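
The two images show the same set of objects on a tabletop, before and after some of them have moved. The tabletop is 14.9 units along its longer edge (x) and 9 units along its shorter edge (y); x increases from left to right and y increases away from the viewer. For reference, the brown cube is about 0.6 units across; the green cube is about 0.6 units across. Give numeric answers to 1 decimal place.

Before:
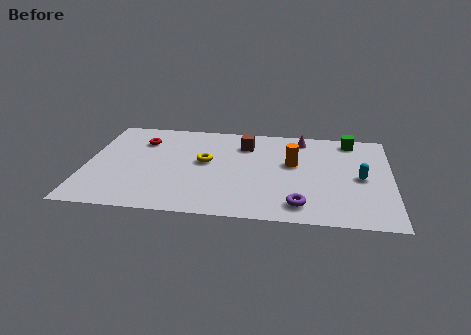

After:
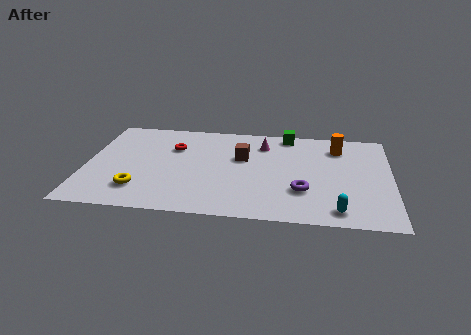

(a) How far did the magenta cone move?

2.1

The magenta cone moved from about (10.5, 7.8) to (8.6, 7.0), a distance of √(1.9² + 0.8²) ≈ 2.1.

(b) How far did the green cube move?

3.1

The green cube moved from about (12.9, 7.9) to (9.8, 8.1), a distance of √(3.1² + 0.2²) ≈ 3.1.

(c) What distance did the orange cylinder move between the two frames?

2.8

The orange cylinder was near (10.1, 5.3) before and (12.3, 7.1) after, so it travelled √(2.2² + 1.8²) ≈ 2.8 units.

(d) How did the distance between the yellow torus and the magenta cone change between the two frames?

+2.2

The distance was about 5.5 in the first image and 7.7 in the second, so they moved 2.2 units further apart.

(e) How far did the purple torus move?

1.3

From (10.5, 1.5) to (10.6, 2.8), the purple torus covered √(0.1² + 1.3²) ≈ 1.3 units.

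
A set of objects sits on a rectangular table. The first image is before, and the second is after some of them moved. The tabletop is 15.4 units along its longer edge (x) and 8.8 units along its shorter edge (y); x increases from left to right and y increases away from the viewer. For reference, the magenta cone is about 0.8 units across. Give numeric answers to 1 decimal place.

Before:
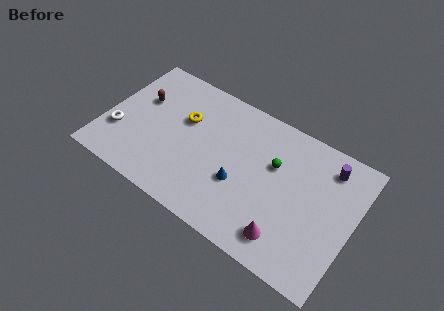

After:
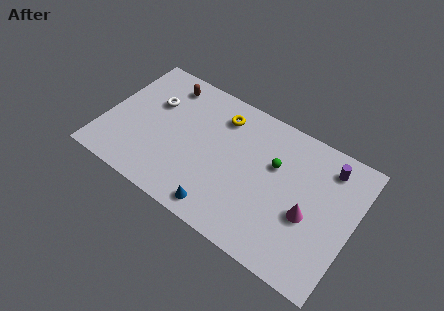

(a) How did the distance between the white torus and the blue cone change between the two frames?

-0.7

Before: roughly 7.6 units apart; after: 6.9. That's 0.7 units closer together.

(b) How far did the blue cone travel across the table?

2.3

The blue cone was near (8.6, 3.3) before and (7.8, 1.1) after, so it travelled √(0.8² + 2.2²) ≈ 2.3 units.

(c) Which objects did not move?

the purple cylinder and the green sphere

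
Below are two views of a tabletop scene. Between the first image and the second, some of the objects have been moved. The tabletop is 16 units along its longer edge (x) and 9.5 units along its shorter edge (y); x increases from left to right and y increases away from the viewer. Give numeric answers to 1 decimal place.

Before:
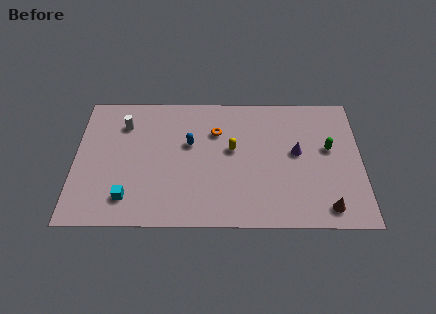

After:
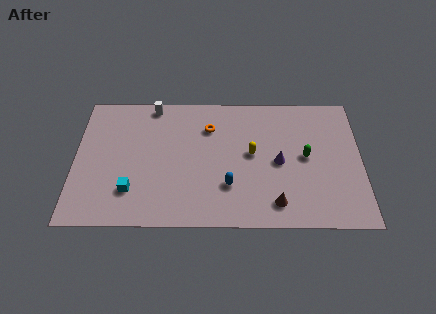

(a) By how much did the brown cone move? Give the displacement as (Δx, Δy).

(-2.8, 0.3)

The brown cone started near (14.0, 1.3) and ended near (11.2, 1.6).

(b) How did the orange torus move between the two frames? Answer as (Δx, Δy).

(-0.4, 0.3)

From the two frames, the orange torus sits at roughly (7.9, 6.7) before and (7.5, 7.0) after.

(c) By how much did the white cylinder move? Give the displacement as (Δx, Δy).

(1.6, 1.4)

From the two frames, the white cylinder sits at roughly (2.7, 7.2) before and (4.3, 8.6) after.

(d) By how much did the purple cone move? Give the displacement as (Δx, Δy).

(-1.0, -0.7)

The purple cone started near (12.4, 5.2) and ended near (11.4, 4.5).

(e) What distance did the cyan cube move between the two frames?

0.5

The cyan cube was near (3.0, 1.9) before and (3.2, 2.4) after, so it travelled √(0.2² + 0.5²) ≈ 0.5 units.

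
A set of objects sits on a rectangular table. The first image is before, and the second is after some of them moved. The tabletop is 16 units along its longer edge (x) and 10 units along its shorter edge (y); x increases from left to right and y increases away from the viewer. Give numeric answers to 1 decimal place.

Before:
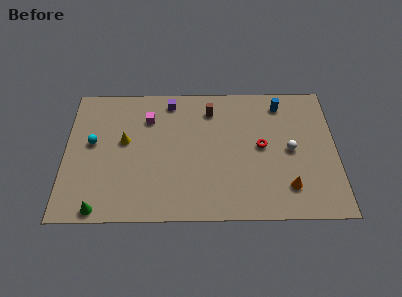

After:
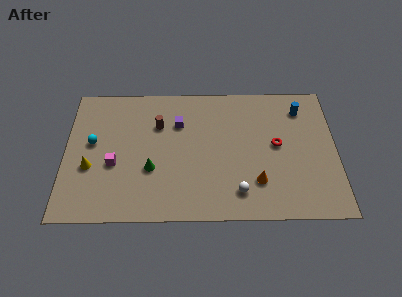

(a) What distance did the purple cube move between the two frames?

1.8

From (6.2, 8.7) to (6.7, 7.0), the purple cube covered √(0.5² + 1.7²) ≈ 1.8 units.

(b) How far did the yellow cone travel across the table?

2.8

The yellow cone moved from about (3.5, 5.7) to (1.5, 3.8), a distance of √(2.0² + 1.9²) ≈ 2.8.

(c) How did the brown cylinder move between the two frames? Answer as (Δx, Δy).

(-3.1, -1.1)

The brown cylinder started near (8.6, 8.0) and ended near (5.5, 6.9).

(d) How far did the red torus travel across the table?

0.9

From (11.6, 5.2) to (12.5, 5.3), the red torus covered √(0.9² + 0.1²) ≈ 0.9 units.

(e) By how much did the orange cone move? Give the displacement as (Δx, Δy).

(-1.8, 0.4)

The orange cone was at about (13.1, 2.2) and moved to about (11.3, 2.6).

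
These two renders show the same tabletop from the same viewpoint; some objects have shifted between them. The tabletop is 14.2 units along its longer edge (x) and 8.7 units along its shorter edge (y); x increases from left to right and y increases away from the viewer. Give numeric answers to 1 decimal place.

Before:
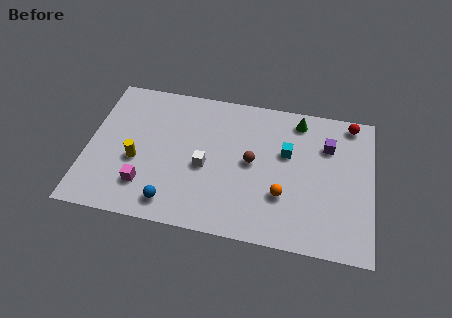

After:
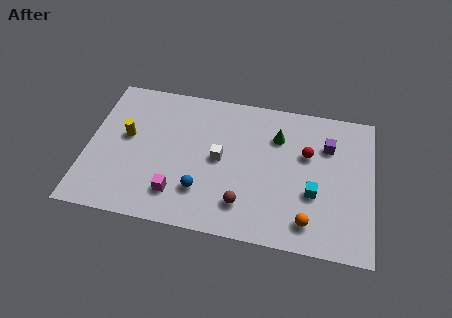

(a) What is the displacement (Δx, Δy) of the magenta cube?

(1.6, -0.2)

The magenta cube started near (3.0, 2.1) and ended near (4.6, 1.9).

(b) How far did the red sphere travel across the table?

3.1

The red sphere moved from about (13.0, 7.8) to (10.9, 5.5), a distance of √(2.1² + 2.3²) ≈ 3.1.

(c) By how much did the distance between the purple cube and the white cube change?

-0.9

The distance was about 6.5 in the first image and 5.6 in the second, so they moved 0.9 units closer together.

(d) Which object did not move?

the purple cube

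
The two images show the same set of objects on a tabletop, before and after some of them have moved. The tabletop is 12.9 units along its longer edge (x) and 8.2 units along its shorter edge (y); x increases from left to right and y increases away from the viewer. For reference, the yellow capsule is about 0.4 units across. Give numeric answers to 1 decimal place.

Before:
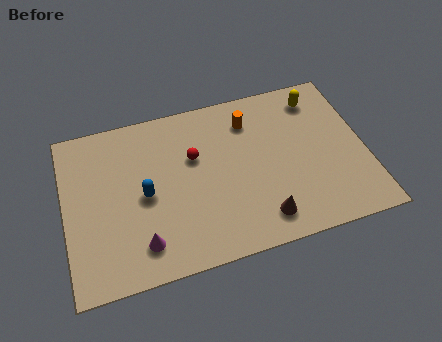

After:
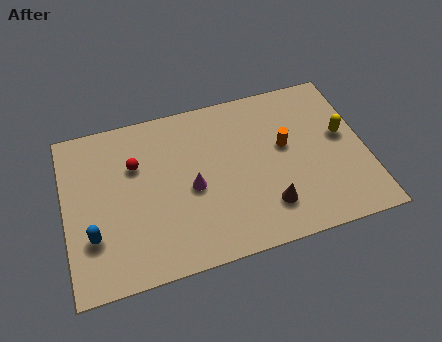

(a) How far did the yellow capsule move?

2.4

The yellow capsule moved from about (11.1, 6.8) to (12.0, 4.6), a distance of √(0.9² + 2.2²) ≈ 2.4.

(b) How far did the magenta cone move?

3.1

From (3.1, 1.6) to (5.4, 3.7), the magenta cone covered √(2.3² + 2.1²) ≈ 3.1 units.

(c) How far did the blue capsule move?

2.7

From (3.4, 3.9) to (1.1, 2.5), the blue capsule covered √(2.3² + 1.4²) ≈ 2.7 units.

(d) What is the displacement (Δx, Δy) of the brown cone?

(0.3, 0.5)

From the two frames, the brown cone sits at roughly (8.2, 1.4) before and (8.5, 1.9) after.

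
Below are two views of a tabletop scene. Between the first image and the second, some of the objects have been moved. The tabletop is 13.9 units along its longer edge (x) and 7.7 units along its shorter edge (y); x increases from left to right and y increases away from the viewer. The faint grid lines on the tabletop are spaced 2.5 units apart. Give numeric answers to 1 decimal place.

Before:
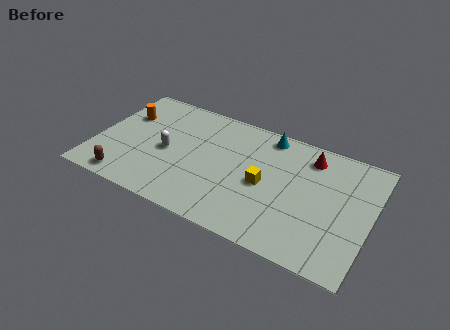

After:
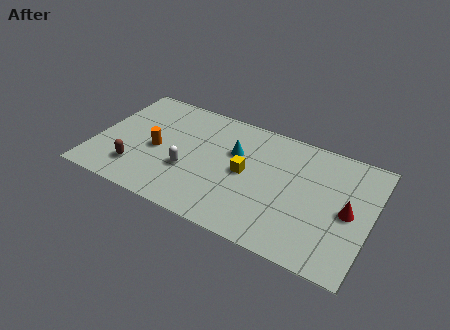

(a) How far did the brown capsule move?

1.0

The brown capsule moved from about (1.9, 0.9) to (2.3, 1.8), a distance of √(0.4² + 0.9²) ≈ 1.0.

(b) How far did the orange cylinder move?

2.5

The orange cylinder moved from about (1.2, 5.2) to (3.1, 3.5), a distance of √(1.9² + 1.7²) ≈ 2.5.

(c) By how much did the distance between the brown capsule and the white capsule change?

-0.5

Before: roughly 3.2 units apart; after: 2.7. That's 0.5 units closer together.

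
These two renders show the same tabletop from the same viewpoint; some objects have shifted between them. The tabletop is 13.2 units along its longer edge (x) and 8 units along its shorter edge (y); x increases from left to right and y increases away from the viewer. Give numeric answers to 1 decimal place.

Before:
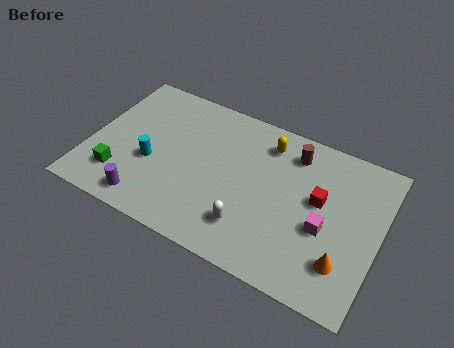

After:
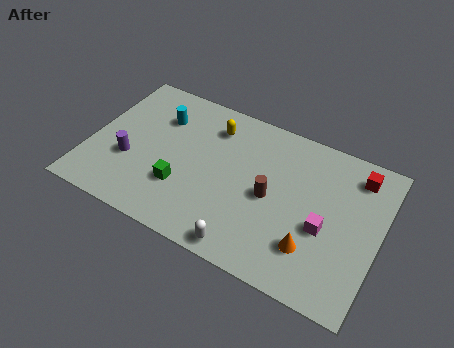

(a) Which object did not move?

the magenta cube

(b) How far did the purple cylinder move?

2.1

The purple cylinder moved from about (3.0, 1.1) to (1.9, 2.9), a distance of √(1.1² + 1.8²) ≈ 2.1.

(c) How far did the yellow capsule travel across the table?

2.5

The yellow capsule was near (7.8, 6.5) before and (5.3, 6.3) after, so it travelled √(2.5² + 0.2²) ≈ 2.5 units.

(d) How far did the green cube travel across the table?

2.9

The green cube moved from about (1.6, 1.9) to (4.4, 2.5), a distance of √(2.8² + 0.6²) ≈ 2.9.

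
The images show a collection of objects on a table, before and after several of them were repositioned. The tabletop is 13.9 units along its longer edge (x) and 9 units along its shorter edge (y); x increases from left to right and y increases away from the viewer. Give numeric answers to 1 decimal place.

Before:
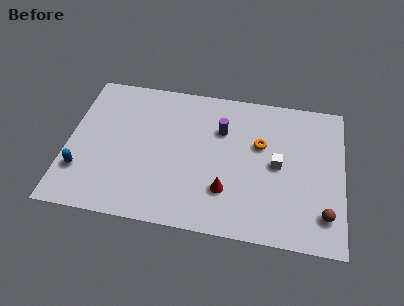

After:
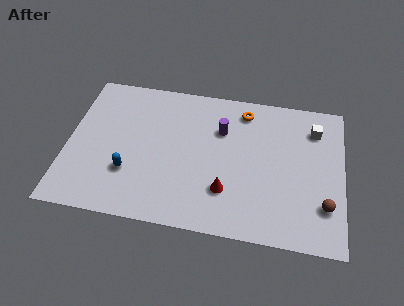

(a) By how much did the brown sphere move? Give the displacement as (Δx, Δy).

(0.0, 0.5)

The brown sphere was at about (13.0, 1.9) and moved to about (13.0, 2.4).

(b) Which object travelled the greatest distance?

the white cube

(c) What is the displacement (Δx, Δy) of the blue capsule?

(2.4, 0.3)

The blue capsule was at about (0.8, 2.5) and moved to about (3.2, 2.8).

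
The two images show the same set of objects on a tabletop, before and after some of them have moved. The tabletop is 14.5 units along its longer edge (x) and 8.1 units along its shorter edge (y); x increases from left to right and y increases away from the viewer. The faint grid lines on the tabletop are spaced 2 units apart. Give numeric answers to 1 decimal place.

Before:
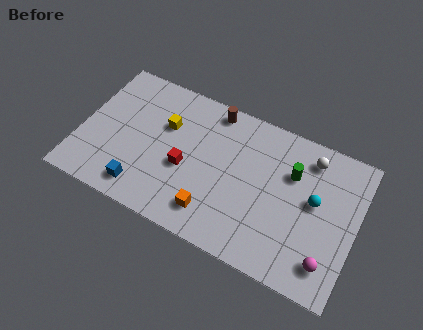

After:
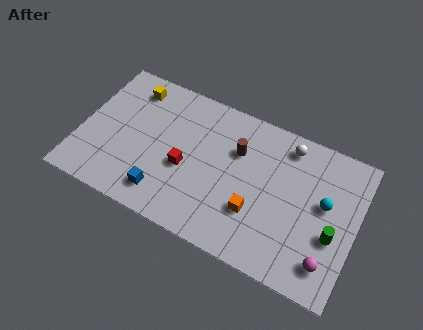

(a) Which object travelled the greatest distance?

the green cylinder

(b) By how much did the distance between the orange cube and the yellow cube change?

+3.4

They were about 4.8 units apart before and 8.2 after — 3.4 units further apart.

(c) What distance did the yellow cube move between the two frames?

2.4

The yellow cube was near (4.3, 5.3) before and (2.3, 6.7) after, so it travelled √(2.0² + 1.4²) ≈ 2.4 units.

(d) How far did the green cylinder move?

3.4

The green cylinder moved from about (11.0, 5.5) to (13.4, 3.1), a distance of √(2.4² + 2.4²) ≈ 3.4.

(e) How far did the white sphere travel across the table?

1.2

The white sphere was near (11.8, 6.7) before and (10.6, 6.9) after, so it travelled √(1.2² + 0.2²) ≈ 1.2 units.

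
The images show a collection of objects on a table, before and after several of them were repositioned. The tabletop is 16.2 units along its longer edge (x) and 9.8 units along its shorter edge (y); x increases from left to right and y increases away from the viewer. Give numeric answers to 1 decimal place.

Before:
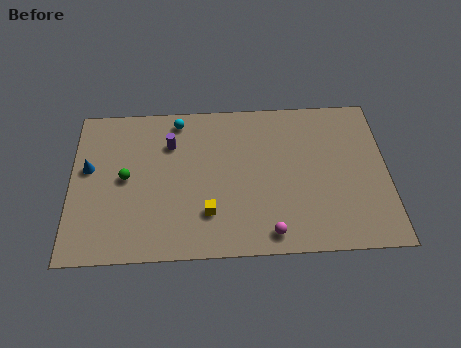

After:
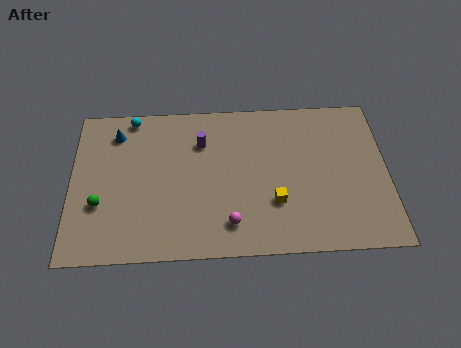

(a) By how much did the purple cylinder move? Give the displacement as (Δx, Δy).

(1.6, 0.0)

The purple cylinder was at about (5.1, 7.1) and moved to about (6.7, 7.1).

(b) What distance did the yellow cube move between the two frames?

3.4

The yellow cube moved from about (7.0, 2.6) to (10.4, 3.1), a distance of √(3.4² + 0.5²) ≈ 3.4.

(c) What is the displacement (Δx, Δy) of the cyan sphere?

(-2.4, 0.3)

The cyan sphere started near (5.5, 8.6) and ended near (3.1, 8.9).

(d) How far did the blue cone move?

2.6

The blue cone moved from about (0.9, 5.7) to (2.3, 7.9), a distance of √(1.4² + 2.2²) ≈ 2.6.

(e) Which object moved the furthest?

the yellow cube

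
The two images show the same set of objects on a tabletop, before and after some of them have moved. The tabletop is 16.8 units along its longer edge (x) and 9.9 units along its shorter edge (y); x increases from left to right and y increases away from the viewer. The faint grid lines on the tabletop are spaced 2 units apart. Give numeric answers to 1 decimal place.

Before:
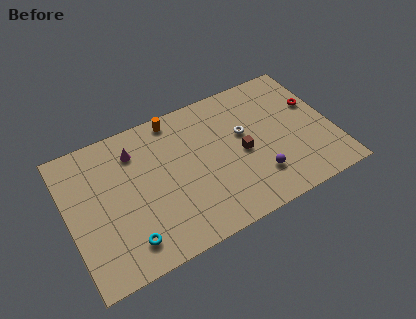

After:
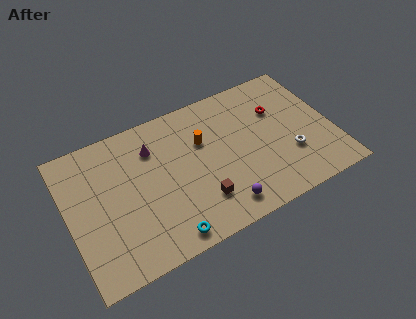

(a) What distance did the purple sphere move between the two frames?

2.7

The purple sphere was near (11.7, 2.5) before and (9.2, 1.5) after, so it travelled √(2.5² + 1.0²) ≈ 2.7 units.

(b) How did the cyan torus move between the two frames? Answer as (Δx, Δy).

(2.3, -0.7)

The cyan torus started near (3.3, 1.8) and ended near (5.6, 1.1).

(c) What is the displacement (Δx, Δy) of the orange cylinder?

(1.5, -2.4)

From the two frames, the orange cylinder sits at roughly (7.2, 8.9) before and (8.7, 6.5) after.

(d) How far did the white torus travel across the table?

3.7

The white torus moved from about (11.3, 5.9) to (13.9, 3.2), a distance of √(2.6² + 2.7²) ≈ 3.7.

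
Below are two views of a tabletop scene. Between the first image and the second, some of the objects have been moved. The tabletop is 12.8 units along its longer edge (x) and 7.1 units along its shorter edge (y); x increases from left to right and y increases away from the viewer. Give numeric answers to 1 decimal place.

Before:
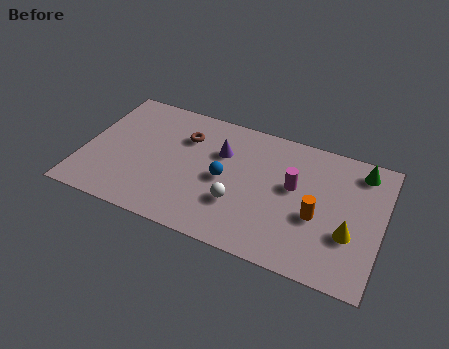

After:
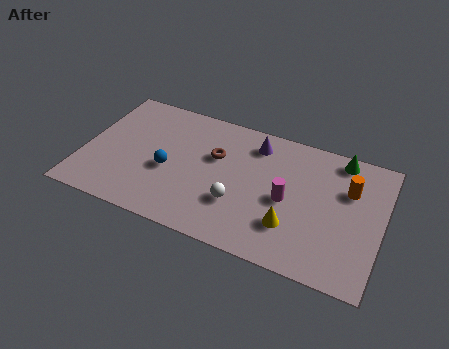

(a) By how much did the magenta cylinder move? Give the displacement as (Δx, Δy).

(-0.2, -0.8)

From the two frames, the magenta cylinder sits at roughly (9.0, 4.1) before and (8.8, 3.3) after.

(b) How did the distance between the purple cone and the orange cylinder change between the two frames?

-0.5

Before: roughly 4.7 units apart; after: 4.2. That's 0.5 units closer together.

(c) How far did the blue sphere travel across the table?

2.4

From (6.1, 3.4) to (3.7, 3.0), the blue sphere covered √(2.4² + 0.4²) ≈ 2.4 units.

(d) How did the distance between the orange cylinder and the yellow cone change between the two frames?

+2.1

They were about 1.5 units apart before and 3.6 after — 2.1 units further apart.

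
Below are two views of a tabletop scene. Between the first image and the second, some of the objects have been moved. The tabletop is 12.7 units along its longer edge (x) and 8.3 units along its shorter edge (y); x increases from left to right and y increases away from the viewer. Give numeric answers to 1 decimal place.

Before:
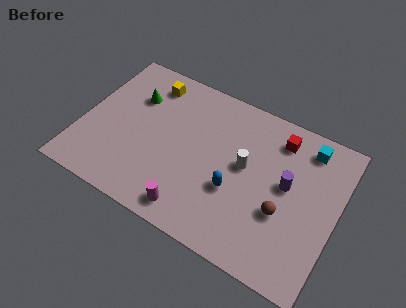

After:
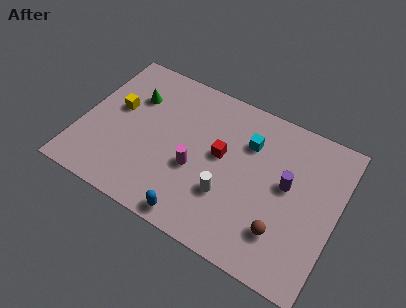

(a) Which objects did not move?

the green cone and the purple cylinder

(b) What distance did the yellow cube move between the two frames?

2.5

From (2.9, 6.9) to (1.6, 4.8), the yellow cube covered √(1.3² + 2.1²) ≈ 2.5 units.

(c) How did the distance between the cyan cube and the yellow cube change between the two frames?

-1.4

The distance was about 8.0 in the first image and 6.6 in the second, so they moved 1.4 units closer together.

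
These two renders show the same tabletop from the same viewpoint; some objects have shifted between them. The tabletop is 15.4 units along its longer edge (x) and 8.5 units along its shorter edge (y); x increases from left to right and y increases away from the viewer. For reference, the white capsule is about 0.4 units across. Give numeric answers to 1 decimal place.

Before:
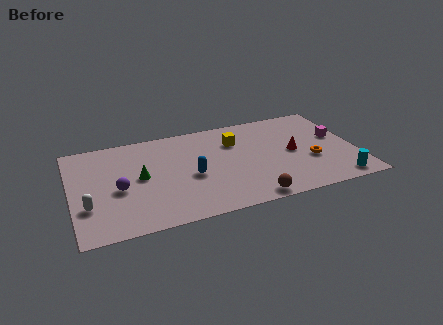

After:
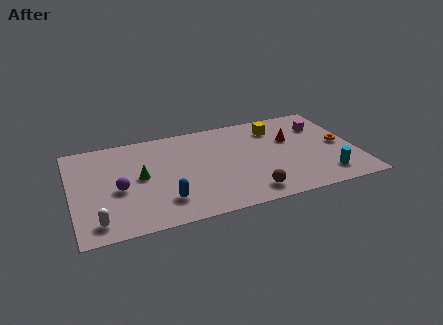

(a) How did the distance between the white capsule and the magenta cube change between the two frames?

-0.4

The distance was about 13.9 in the first image and 13.5 in the second, so they moved 0.4 units closer together.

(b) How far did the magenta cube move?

1.5

From (14.5, 4.9) to (13.8, 6.2), the magenta cube covered √(0.7² + 1.3²) ≈ 1.5 units.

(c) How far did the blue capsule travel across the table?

2.3

The blue capsule moved from about (6.4, 3.7) to (4.8, 2.0), a distance of √(1.6² + 1.7²) ≈ 2.3.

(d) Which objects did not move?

the purple sphere and the green cone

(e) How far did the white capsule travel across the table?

1.5

The white capsule moved from about (0.8, 2.7) to (1.2, 1.3), a distance of √(0.4² + 1.4²) ≈ 1.5.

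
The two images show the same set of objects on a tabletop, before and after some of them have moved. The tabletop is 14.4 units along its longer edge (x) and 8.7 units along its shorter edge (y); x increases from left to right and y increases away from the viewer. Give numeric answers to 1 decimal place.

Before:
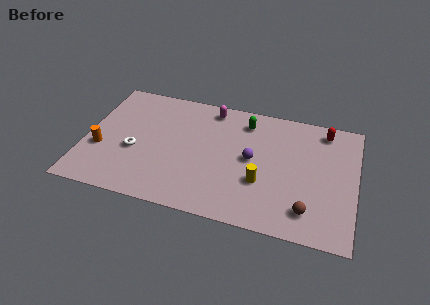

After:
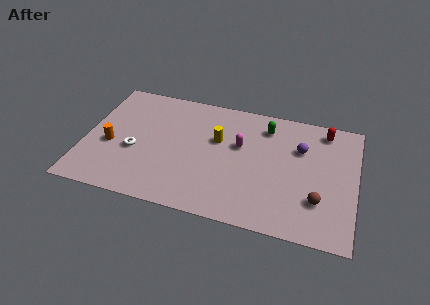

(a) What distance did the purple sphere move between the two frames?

2.9

The purple sphere was near (8.9, 4.5) before and (11.4, 5.9) after, so it travelled √(2.5² + 1.4²) ≈ 2.9 units.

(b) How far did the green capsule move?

1.1

The green capsule was near (8.4, 7.1) before and (9.5, 7.0) after, so it travelled √(1.1² + 0.1²) ≈ 1.1 units.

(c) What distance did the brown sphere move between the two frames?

0.9

The brown sphere was near (12.0, 1.7) before and (12.5, 2.5) after, so it travelled √(0.5² + 0.8²) ≈ 0.9 units.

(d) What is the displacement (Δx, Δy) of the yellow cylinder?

(-2.5, 2.4)

The yellow cylinder started near (9.5, 3.0) and ended near (7.0, 5.4).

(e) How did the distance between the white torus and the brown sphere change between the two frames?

+0.4

They were about 9.5 units apart before and 9.9 after — 0.4 units further apart.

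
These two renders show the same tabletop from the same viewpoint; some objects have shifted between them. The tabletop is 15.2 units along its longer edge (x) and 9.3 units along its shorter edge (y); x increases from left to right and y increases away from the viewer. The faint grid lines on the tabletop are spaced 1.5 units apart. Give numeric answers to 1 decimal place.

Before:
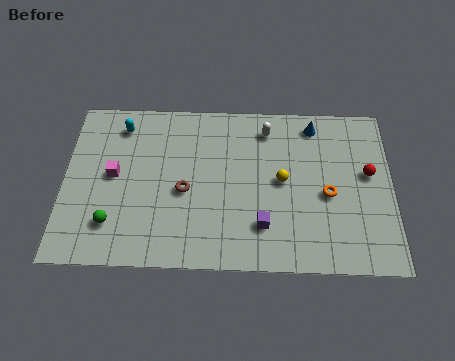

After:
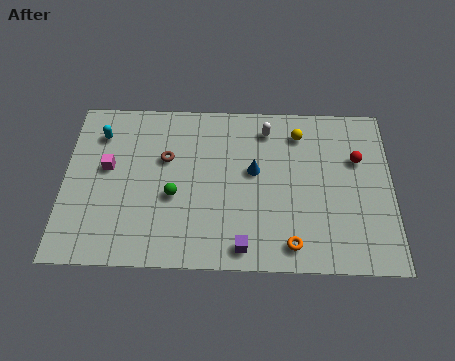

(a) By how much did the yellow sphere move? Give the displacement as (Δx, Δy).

(0.8, 2.7)

The yellow sphere was at about (10.1, 4.8) and moved to about (10.9, 7.5).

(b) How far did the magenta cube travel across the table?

0.5

From (2.3, 4.9) to (2.0, 5.3), the magenta cube covered √(0.3² + 0.4²) ≈ 0.5 units.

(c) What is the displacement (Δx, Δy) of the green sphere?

(2.8, 1.6)

From the two frames, the green sphere sits at roughly (2.3, 2.2) before and (5.1, 3.8) after.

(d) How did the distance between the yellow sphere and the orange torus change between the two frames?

+4.0

They were about 2.2 units apart before and 6.2 after — 4.0 units further apart.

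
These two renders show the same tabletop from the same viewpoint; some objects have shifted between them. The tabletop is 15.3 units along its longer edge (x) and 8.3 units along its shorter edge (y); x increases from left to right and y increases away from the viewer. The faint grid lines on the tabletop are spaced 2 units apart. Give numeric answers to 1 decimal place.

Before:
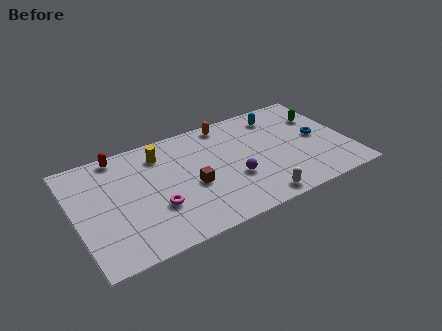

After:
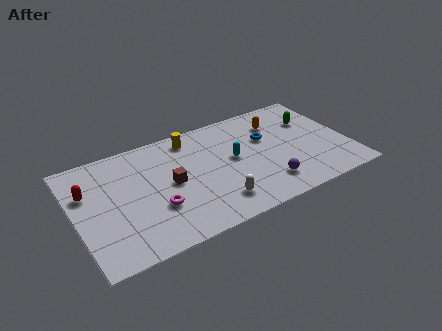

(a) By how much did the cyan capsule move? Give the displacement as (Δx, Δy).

(-2.9, -2.3)

The cyan capsule started near (11.8, 6.8) and ended near (8.9, 4.5).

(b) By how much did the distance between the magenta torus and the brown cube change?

-0.5

Before: roughly 2.2 units apart; after: 1.7. That's 0.5 units closer together.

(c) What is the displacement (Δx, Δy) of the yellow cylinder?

(1.8, 0.5)

The yellow cylinder was at about (5.0, 6.6) and moved to about (6.8, 7.1).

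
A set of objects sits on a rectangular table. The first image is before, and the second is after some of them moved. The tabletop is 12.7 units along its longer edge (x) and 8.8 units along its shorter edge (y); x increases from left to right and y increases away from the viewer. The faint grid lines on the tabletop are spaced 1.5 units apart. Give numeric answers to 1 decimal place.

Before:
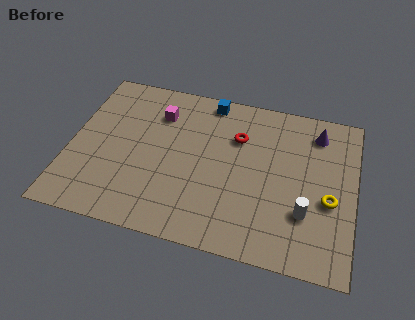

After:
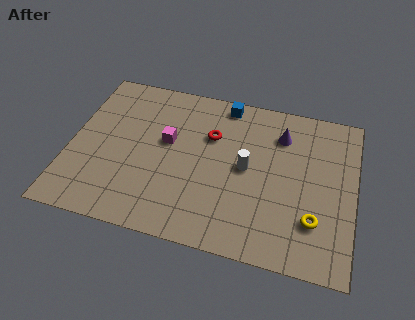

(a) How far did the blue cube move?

0.7

The blue cube moved from about (6.0, 7.9) to (6.7, 7.9), a distance of √(0.7² + 0.0²) ≈ 0.7.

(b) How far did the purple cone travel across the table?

1.7

From (10.9, 7.2) to (9.3, 6.7), the purple cone covered √(1.6² + 0.5²) ≈ 1.7 units.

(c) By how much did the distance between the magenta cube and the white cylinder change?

-4.2

The distance was about 7.8 in the first image and 3.6 in the second, so they moved 4.2 units closer together.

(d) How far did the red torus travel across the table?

1.2

The red torus moved from about (7.4, 6.1) to (6.2, 5.9), a distance of √(1.2² + 0.2²) ≈ 1.2.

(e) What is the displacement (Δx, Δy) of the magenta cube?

(0.5, -1.5)

From the two frames, the magenta cube sits at roughly (3.8, 6.6) before and (4.3, 5.1) after.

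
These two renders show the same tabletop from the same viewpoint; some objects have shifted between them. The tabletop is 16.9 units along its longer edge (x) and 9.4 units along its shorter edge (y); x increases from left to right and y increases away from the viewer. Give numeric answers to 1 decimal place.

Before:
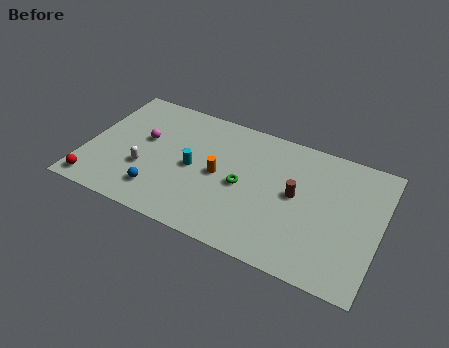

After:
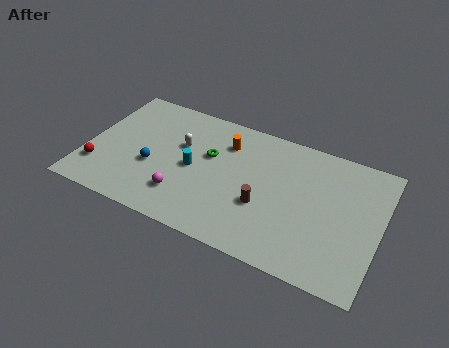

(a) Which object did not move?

the cyan cylinder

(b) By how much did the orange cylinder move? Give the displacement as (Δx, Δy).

(0.1, 2.5)

From the two frames, the orange cylinder sits at roughly (7.7, 4.6) before and (7.8, 7.1) after.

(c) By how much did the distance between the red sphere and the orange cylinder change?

+0.7

The distance was about 7.6 in the first image and 8.3 in the second, so they moved 0.7 units further apart.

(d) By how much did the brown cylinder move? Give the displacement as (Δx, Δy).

(-1.7, -1.5)

The brown cylinder started near (12.1, 5.0) and ended near (10.4, 3.5).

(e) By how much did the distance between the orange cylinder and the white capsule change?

-1.6

They were about 4.4 units apart before and 2.8 after — 1.6 units closer together.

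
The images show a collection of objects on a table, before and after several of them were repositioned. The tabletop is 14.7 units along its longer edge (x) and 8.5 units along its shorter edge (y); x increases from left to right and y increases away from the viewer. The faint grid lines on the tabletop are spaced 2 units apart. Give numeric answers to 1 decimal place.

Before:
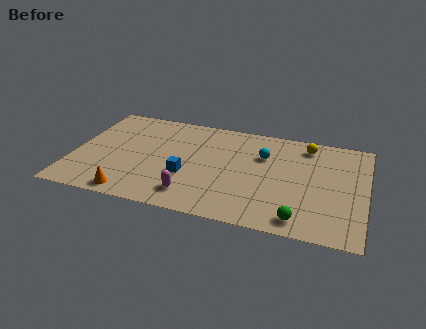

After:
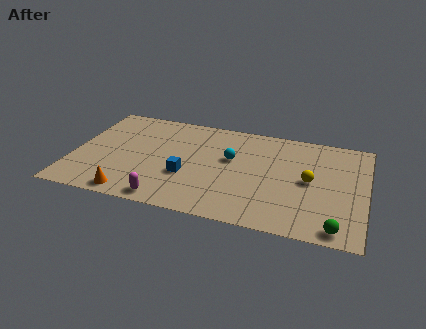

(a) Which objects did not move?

the blue cube and the orange cone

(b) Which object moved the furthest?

the yellow sphere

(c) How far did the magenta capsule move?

1.4

From (6.2, 1.6) to (5.0, 0.9), the magenta capsule covered √(1.2² + 0.7²) ≈ 1.4 units.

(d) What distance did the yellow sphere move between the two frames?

2.9

The yellow sphere moved from about (11.6, 7.2) to (11.9, 4.3), a distance of √(0.3² + 2.9²) ≈ 2.9.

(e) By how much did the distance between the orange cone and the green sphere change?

+1.8

They were about 8.4 units apart before and 10.2 after — 1.8 units further apart.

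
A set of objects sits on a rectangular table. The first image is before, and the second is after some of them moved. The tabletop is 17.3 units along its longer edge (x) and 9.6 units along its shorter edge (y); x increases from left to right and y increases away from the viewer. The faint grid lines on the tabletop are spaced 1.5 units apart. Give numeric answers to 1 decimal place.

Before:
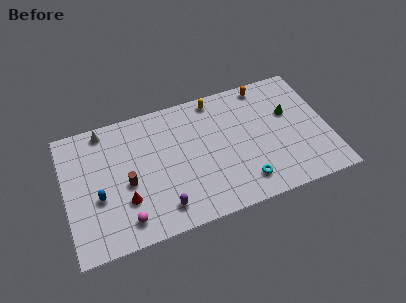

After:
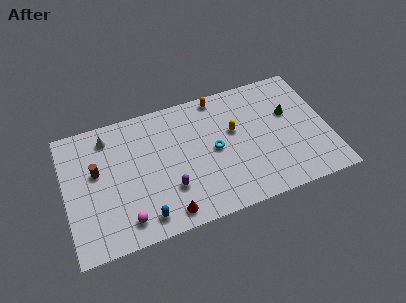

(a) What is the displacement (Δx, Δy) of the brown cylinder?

(-1.9, 1.5)

The brown cylinder started near (4.0, 4.2) and ended near (2.1, 5.7).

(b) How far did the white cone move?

0.6

The white cone moved from about (2.8, 8.6) to (3.0, 8.0), a distance of √(0.2² + 0.6²) ≈ 0.6.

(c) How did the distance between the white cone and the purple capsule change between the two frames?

-1.3

The distance was about 7.6 in the first image and 6.3 in the second, so they moved 1.3 units closer together.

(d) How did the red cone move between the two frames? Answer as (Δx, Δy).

(2.6, -1.8)

The red cone started near (3.8, 3.0) and ended near (6.4, 1.2).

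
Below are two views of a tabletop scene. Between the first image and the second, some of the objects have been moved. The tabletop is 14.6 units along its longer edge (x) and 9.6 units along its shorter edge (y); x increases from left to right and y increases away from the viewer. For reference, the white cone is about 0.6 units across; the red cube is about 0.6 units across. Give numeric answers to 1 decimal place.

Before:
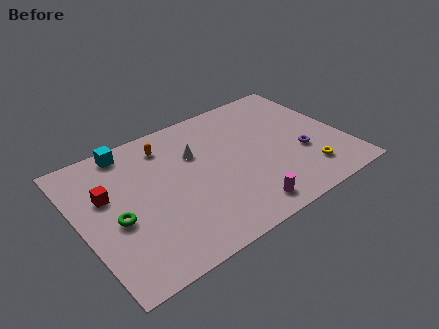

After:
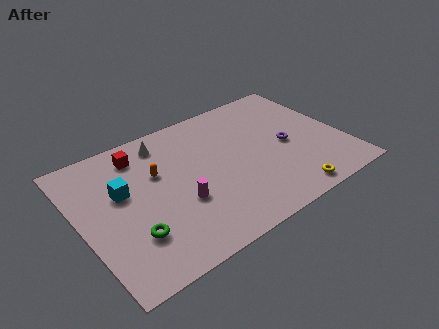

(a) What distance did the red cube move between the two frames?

2.8

From (1.6, 6.0) to (3.7, 7.9), the red cube covered √(2.1² + 1.9²) ≈ 2.8 units.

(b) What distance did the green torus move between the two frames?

1.5

From (1.8, 4.1) to (2.4, 2.7), the green torus covered √(0.6² + 1.4²) ≈ 1.5 units.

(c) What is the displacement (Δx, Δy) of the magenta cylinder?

(-3.1, 2.2)

The magenta cylinder started near (8.3, 1.3) and ended near (5.2, 3.5).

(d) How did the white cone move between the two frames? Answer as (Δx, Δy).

(-1.5, 1.7)

The white cone started near (6.6, 6.4) and ended near (5.1, 8.1).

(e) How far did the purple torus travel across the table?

1.2

From (12.1, 3.5) to (11.5, 4.5), the purple torus covered √(0.6² + 1.0²) ≈ 1.2 units.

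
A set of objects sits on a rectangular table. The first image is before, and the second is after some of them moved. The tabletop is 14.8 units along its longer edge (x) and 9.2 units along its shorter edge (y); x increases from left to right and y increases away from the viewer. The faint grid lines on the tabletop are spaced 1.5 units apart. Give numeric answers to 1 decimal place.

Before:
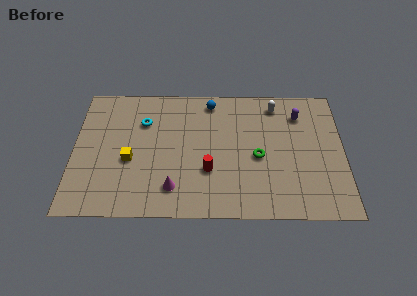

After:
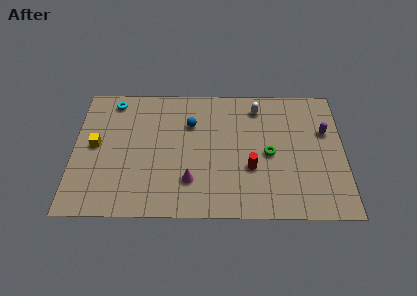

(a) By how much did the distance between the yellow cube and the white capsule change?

+0.4

The distance was about 8.9 in the first image and 9.3 in the second, so they moved 0.4 units further apart.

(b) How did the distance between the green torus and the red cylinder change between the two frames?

-1.5

The distance was about 2.9 in the first image and 1.4 in the second, so they moved 1.5 units closer together.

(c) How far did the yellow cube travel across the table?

2.1

The yellow cube was near (3.1, 3.8) before and (1.2, 4.8) after, so it travelled √(1.9² + 1.0²) ≈ 2.1 units.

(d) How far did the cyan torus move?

2.3

The cyan torus moved from about (3.8, 6.5) to (2.1, 8.0), a distance of √(1.7² + 1.5²) ≈ 2.3.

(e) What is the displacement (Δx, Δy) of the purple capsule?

(1.4, -1.2)

The purple capsule started near (12.4, 7.1) and ended near (13.8, 5.9).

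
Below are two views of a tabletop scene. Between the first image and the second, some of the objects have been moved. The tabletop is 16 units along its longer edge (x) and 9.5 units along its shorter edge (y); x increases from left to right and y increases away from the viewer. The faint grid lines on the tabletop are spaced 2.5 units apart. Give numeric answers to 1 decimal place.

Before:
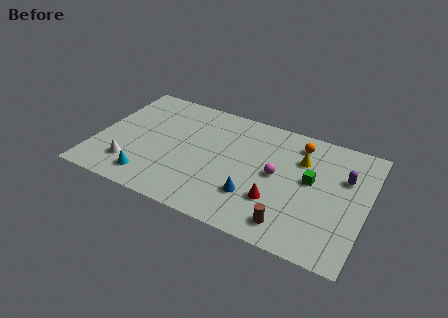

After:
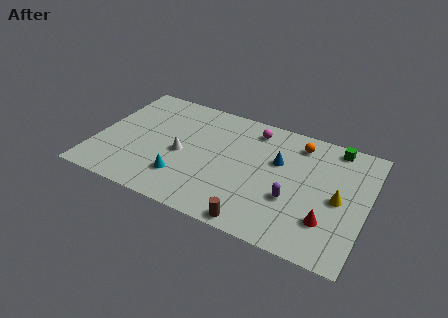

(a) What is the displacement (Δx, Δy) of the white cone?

(2.8, 2.1)

From the two frames, the white cone sits at roughly (2.3, 2.2) before and (5.1, 4.3) after.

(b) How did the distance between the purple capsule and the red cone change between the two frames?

-2.8

Before: roughly 5.0 units apart; after: 2.2. That's 2.8 units closer together.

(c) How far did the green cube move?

3.4

From (12.7, 5.3) to (13.8, 8.5), the green cube covered √(1.1² + 3.2²) ≈ 3.4 units.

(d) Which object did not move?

the orange sphere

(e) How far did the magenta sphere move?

3.5

The magenta sphere moved from about (10.7, 4.9) to (9.0, 8.0), a distance of √(1.7² + 3.1²) ≈ 3.5.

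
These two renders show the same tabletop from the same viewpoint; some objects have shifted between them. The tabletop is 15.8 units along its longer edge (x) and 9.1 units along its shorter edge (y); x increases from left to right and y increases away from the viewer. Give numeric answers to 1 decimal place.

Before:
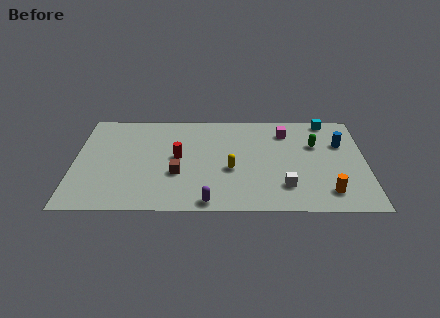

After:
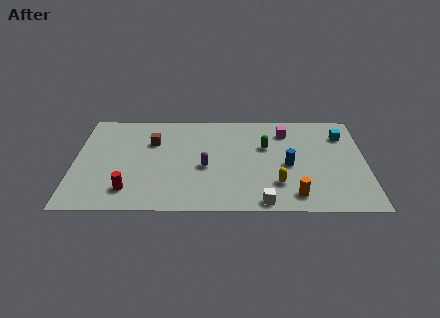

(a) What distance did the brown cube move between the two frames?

3.2

From (5.6, 3.3) to (4.2, 6.2), the brown cube covered √(1.4² + 2.9²) ≈ 3.2 units.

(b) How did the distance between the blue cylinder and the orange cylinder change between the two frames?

-1.8

They were about 4.5 units apart before and 2.7 after — 1.8 units closer together.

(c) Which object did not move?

the magenta cube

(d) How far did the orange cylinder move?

1.8

The orange cylinder was near (13.7, 1.7) before and (11.9, 1.4) after, so it travelled √(1.8² + 0.3²) ≈ 1.8 units.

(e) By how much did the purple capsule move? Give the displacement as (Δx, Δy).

(-0.2, 3.1)

From the two frames, the purple capsule sits at roughly (7.3, 0.8) before and (7.1, 3.9) after.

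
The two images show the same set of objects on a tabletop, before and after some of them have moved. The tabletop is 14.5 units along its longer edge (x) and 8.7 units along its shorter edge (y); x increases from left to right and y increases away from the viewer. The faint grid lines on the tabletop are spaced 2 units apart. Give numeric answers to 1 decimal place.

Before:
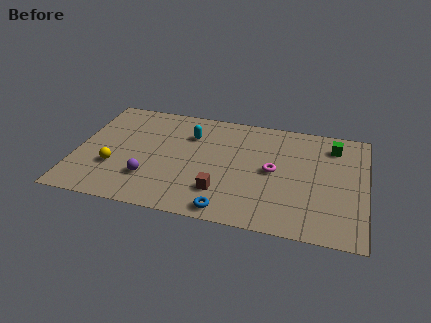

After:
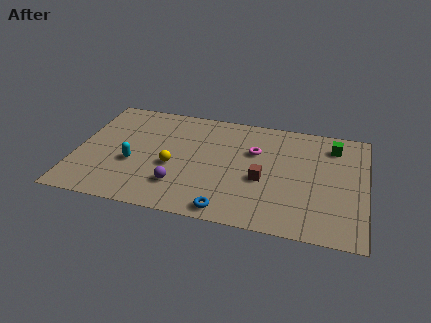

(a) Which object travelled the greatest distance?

the cyan capsule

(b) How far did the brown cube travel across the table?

2.4

The brown cube moved from about (7.4, 2.2) to (9.4, 3.6), a distance of √(2.0² + 1.4²) ≈ 2.4.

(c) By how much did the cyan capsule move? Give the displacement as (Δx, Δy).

(-2.7, -2.9)

The cyan capsule was at about (5.6, 6.3) and moved to about (2.9, 3.4).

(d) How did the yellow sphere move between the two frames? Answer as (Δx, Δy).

(2.9, 0.7)

From the two frames, the yellow sphere sits at roughly (2.0, 2.9) before and (4.9, 3.6) after.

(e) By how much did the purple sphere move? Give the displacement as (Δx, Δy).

(1.5, -0.2)

The purple sphere was at about (3.8, 2.4) and moved to about (5.3, 2.2).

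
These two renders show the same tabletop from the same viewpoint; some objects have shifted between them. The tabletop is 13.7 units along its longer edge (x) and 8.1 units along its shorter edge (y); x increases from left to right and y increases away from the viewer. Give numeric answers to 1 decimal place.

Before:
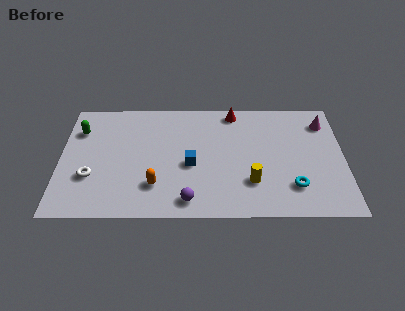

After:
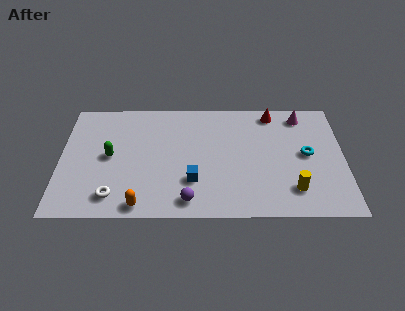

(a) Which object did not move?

the purple sphere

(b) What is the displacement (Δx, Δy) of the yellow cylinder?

(2.0, -0.5)

From the two frames, the yellow cylinder sits at roughly (9.2, 2.3) before and (11.2, 1.8) after.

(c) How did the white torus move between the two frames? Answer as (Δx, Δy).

(1.1, -1.3)

From the two frames, the white torus sits at roughly (1.5, 2.7) before and (2.6, 1.4) after.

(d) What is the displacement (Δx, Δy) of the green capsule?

(1.5, -1.8)

From the two frames, the green capsule sits at roughly (0.9, 5.9) before and (2.4, 4.1) after.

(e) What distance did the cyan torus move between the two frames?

2.3

From (11.2, 2.0) to (11.9, 4.2), the cyan torus covered √(0.7² + 2.2²) ≈ 2.3 units.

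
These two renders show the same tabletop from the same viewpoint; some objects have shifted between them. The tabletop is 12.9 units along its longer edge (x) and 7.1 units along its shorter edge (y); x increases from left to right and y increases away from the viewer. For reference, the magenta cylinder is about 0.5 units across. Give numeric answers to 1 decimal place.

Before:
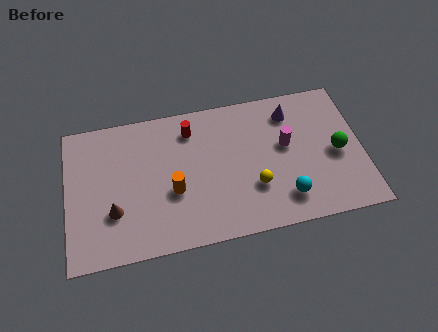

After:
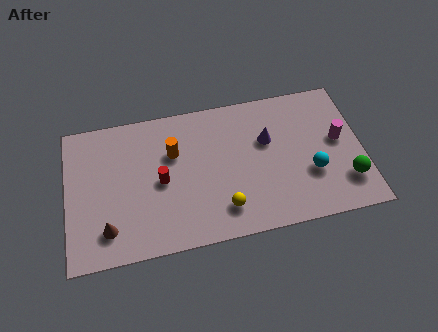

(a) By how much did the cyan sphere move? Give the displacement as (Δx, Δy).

(1.2, 1.0)

From the two frames, the cyan sphere sits at roughly (9.4, 1.5) before and (10.6, 2.5) after.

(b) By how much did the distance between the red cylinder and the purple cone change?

+0.4

The distance was about 4.4 in the first image and 4.8 in the second, so they moved 0.4 units further apart.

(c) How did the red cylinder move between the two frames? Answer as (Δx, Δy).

(-1.4, -2.3)

From the two frames, the red cylinder sits at roughly (5.5, 5.7) before and (4.1, 3.4) after.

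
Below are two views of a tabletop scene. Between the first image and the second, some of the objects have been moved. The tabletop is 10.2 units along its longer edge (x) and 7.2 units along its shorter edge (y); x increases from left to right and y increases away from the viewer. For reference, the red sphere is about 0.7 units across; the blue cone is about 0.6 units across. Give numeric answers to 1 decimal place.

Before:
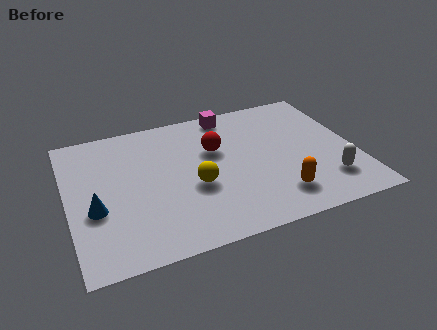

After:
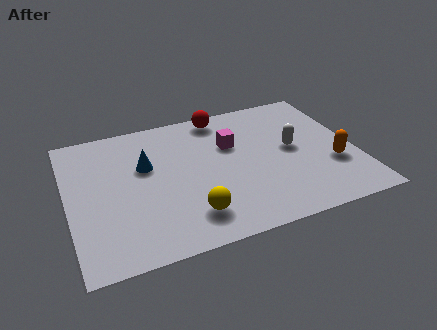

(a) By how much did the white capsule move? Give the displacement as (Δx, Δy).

(-1.0, 2.1)

The white capsule started near (9.0, 1.7) and ended near (8.0, 3.8).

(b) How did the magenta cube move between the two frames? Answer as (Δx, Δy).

(-0.1, -1.7)

The magenta cube was at about (6.0, 6.4) and moved to about (5.9, 4.7).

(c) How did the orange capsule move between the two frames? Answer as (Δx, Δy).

(2.1, 1.0)

The orange capsule started near (7.2, 1.5) and ended near (9.3, 2.5).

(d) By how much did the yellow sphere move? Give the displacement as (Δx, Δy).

(-0.3, -1.4)

The yellow sphere was at about (4.4, 2.9) and moved to about (4.1, 1.5).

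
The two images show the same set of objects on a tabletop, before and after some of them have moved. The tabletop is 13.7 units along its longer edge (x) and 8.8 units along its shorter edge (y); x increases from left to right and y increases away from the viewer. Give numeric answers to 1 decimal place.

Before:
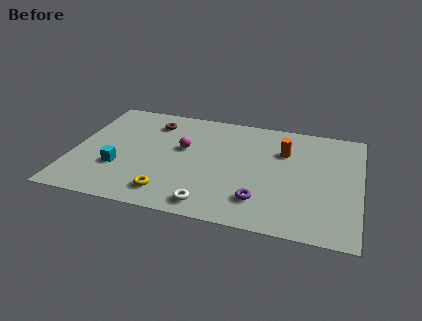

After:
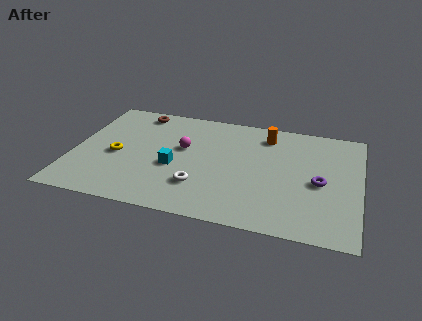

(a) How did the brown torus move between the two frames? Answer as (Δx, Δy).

(-0.8, 0.7)

The brown torus started near (3.6, 7.0) and ended near (2.8, 7.7).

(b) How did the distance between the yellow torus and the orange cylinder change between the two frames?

+0.8

They were about 6.9 units apart before and 7.7 after — 0.8 units further apart.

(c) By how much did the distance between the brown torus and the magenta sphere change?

+1.1

The distance was about 2.4 in the first image and 3.5 in the second, so they moved 1.1 units further apart.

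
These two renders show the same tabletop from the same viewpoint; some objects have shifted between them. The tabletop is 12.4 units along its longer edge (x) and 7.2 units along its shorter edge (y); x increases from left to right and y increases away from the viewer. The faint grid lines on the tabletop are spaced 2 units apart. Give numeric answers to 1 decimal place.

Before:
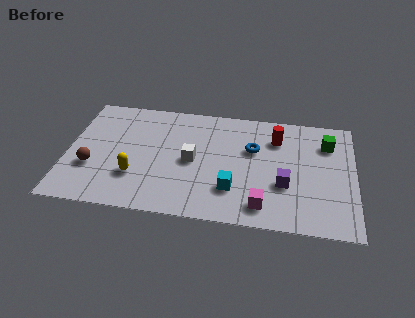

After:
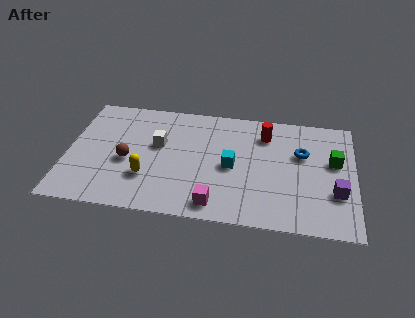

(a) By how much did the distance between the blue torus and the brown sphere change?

+0.4

They were about 7.2 units apart before and 7.6 after — 0.4 units further apart.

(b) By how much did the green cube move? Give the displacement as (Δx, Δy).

(0.3, -1.1)

The green cube was at about (11.2, 5.4) and moved to about (11.5, 4.3).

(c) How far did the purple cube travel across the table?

2.2

The purple cube was near (9.4, 2.6) before and (11.6, 2.4) after, so it travelled √(2.2² + 0.2²) ≈ 2.2 units.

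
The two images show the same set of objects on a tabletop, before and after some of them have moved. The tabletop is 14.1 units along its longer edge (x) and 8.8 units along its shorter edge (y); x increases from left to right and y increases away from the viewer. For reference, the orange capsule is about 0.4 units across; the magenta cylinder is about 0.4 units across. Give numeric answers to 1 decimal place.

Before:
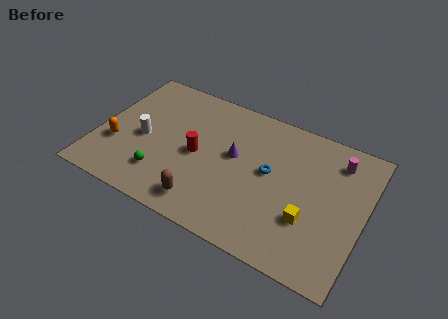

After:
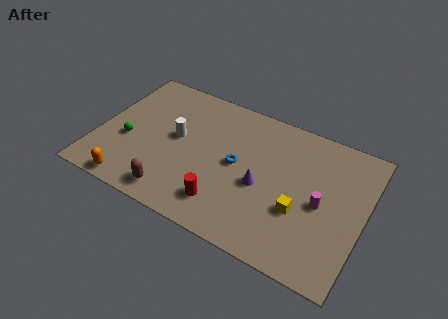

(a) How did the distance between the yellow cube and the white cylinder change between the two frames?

-2.1

They were about 9.1 units apart before and 7.0 after — 2.1 units closer together.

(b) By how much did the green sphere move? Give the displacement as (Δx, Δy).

(-2.1, 1.4)

The green sphere started near (3.7, 2.1) and ended near (1.6, 3.5).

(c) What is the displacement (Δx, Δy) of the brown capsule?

(-1.6, -0.2)

From the two frames, the brown capsule sits at roughly (6.1, 1.4) before and (4.5, 1.2) after.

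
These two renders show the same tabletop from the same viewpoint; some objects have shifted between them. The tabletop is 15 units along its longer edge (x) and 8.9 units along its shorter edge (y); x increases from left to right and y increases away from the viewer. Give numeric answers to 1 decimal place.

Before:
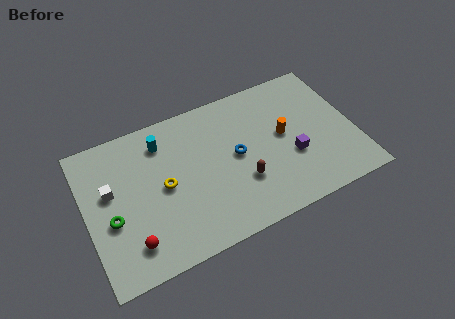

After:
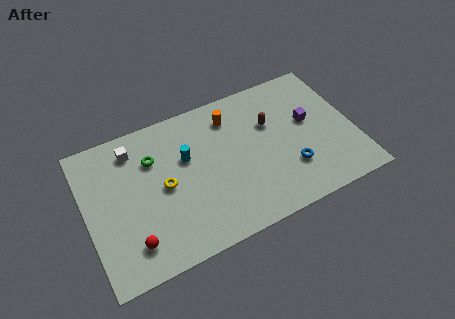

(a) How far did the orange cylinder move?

3.5

The orange cylinder was near (11.1, 4.8) before and (8.4, 7.1) after, so it travelled √(2.7² + 2.3²) ≈ 3.5 units.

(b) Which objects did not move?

the red sphere and the yellow torus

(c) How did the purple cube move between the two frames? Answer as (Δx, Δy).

(1.2, 1.8)

The purple cube started near (11.4, 3.3) and ended near (12.6, 5.1).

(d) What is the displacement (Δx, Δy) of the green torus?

(2.6, 2.7)

The green torus started near (1.3, 3.6) and ended near (3.9, 6.3).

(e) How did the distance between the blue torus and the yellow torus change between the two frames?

+3.0

The distance was about 4.1 in the first image and 7.1 in the second, so they moved 3.0 units further apart.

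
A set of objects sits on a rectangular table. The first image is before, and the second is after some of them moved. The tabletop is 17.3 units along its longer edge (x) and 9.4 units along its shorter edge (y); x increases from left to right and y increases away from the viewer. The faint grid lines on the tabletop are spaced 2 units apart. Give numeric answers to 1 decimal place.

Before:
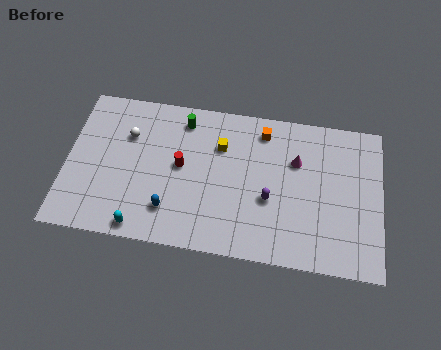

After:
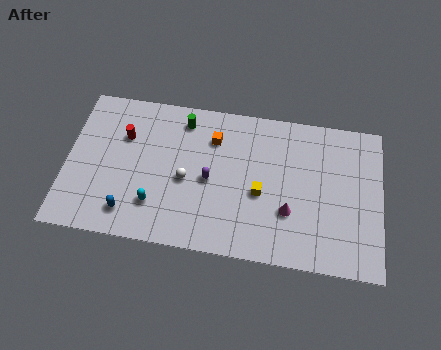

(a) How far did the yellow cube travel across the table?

3.5

The yellow cube moved from about (8.4, 6.6) to (10.7, 4.0), a distance of √(2.3² + 2.6²) ≈ 3.5.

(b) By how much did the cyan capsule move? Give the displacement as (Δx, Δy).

(0.7, 1.5)

The cyan capsule was at about (4.3, 0.9) and moved to about (5.0, 2.4).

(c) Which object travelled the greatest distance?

the white sphere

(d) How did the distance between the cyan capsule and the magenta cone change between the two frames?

-2.6

The distance was about 9.9 in the first image and 7.3 in the second, so they moved 2.6 units closer together.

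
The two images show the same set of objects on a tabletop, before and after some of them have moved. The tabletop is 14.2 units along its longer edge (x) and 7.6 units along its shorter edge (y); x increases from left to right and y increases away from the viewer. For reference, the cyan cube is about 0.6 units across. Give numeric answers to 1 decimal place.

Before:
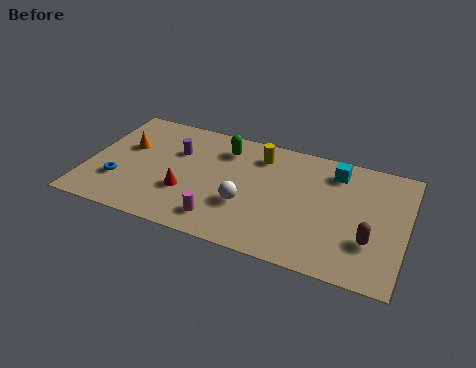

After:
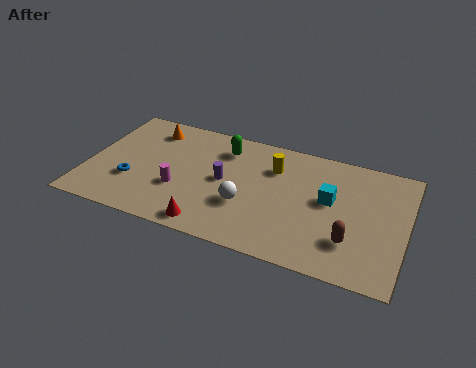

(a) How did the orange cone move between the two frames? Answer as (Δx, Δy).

(0.9, 1.5)

From the two frames, the orange cone sits at roughly (1.6, 4.7) before and (2.5, 6.2) after.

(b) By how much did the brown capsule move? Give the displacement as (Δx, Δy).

(-0.8, -0.3)

From the two frames, the brown capsule sits at roughly (12.7, 2.4) before and (11.9, 2.1) after.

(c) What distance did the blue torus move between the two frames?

0.6

From (1.5, 2.3) to (2.1, 2.5), the blue torus covered √(0.6² + 0.2²) ≈ 0.6 units.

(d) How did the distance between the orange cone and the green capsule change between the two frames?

-1.1

The distance was about 4.5 in the first image and 3.4 in the second, so they moved 1.1 units closer together.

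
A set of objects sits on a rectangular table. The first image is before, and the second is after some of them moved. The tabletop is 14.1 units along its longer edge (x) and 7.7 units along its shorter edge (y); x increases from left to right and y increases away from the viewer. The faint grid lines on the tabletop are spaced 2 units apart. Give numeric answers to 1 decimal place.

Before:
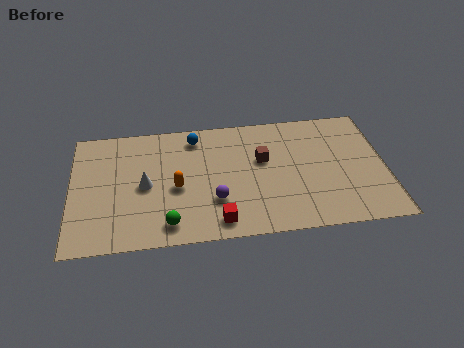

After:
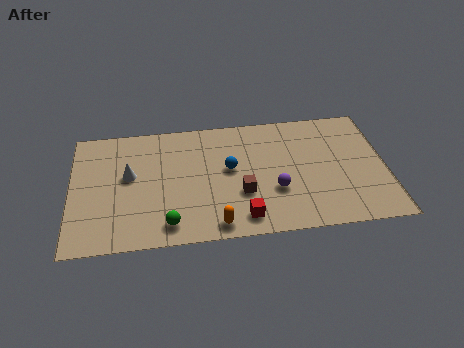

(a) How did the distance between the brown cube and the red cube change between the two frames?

-2.7

Before: roughly 4.2 units apart; after: 1.5. That's 2.7 units closer together.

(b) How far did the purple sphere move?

2.7

The purple sphere moved from about (6.4, 2.4) to (9.1, 2.7), a distance of √(2.7² + 0.3²) ≈ 2.7.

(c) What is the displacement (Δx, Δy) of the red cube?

(1.1, 0.1)

From the two frames, the red cube sits at roughly (6.5, 1.1) before and (7.6, 1.2) after.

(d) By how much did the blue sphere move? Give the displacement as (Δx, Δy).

(1.5, -2.2)

The blue sphere was at about (5.6, 6.5) and moved to about (7.1, 4.3).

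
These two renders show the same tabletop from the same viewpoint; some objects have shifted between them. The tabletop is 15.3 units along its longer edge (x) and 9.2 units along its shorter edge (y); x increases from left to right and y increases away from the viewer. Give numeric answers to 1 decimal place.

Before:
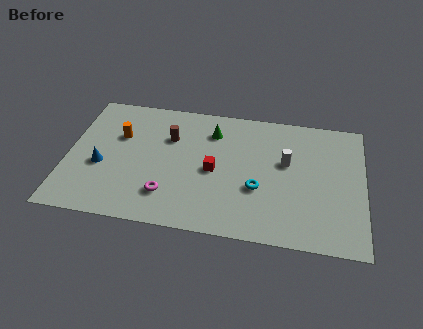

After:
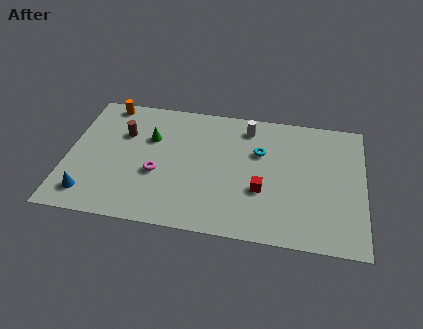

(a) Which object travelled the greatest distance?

the green cone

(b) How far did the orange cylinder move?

2.4

The orange cylinder moved from about (2.6, 6.0) to (1.8, 8.3), a distance of √(0.8² + 2.3²) ≈ 2.4.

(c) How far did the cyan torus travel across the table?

2.6

From (9.9, 3.4) to (9.9, 6.0), the cyan torus covered √(0.0² + 2.6²) ≈ 2.6 units.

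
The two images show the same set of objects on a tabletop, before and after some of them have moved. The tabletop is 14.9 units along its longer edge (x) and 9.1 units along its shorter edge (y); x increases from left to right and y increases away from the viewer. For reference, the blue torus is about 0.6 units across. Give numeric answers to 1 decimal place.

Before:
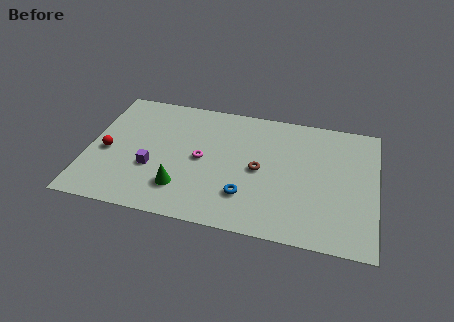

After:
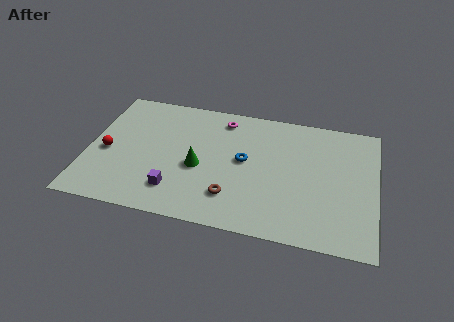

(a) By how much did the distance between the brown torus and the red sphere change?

-1.1

They were about 7.9 units apart before and 6.8 after — 1.1 units closer together.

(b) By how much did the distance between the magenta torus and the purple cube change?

+3.3

They were about 2.8 units apart before and 6.1 after — 3.3 units further apart.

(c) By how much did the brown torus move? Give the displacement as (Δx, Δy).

(-1.3, -2.2)

The brown torus started near (8.9, 4.4) and ended near (7.6, 2.2).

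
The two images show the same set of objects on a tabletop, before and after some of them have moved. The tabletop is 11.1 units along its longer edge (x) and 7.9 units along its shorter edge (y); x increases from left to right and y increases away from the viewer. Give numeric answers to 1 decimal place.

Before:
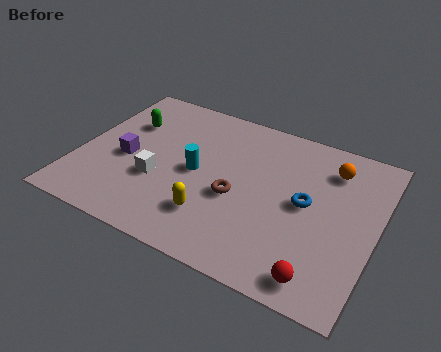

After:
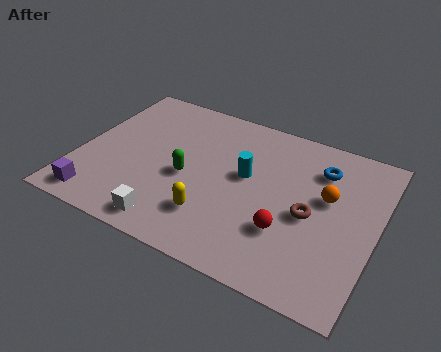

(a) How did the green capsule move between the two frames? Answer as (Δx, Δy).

(2.6, -1.9)

The green capsule was at about (1.5, 5.4) and moved to about (4.1, 3.5).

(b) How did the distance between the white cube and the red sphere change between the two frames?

-2.2

Before: roughly 6.6 units apart; after: 4.4. That's 2.2 units closer together.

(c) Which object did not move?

the yellow capsule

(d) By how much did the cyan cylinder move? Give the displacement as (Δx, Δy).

(1.8, 0.6)

The cyan cylinder was at about (4.4, 3.9) and moved to about (6.2, 4.5).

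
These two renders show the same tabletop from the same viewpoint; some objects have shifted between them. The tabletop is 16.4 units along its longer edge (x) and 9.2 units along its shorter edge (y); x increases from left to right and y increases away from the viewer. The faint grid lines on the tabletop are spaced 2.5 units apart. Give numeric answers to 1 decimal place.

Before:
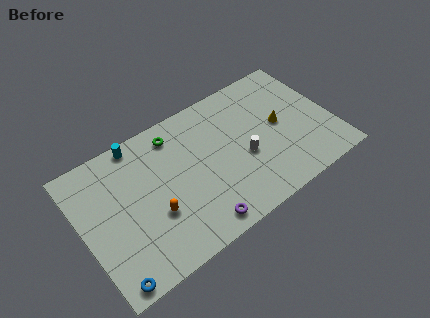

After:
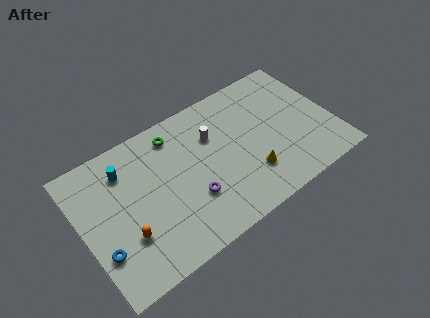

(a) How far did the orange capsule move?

1.9

The orange capsule moved from about (4.4, 3.3) to (2.5, 2.9), a distance of √(1.9² + 0.4²) ≈ 1.9.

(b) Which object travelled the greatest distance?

the yellow cone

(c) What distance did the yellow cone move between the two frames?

3.4

From (13.1, 4.8) to (10.6, 2.5), the yellow cone covered √(2.5² + 2.3²) ≈ 3.4 units.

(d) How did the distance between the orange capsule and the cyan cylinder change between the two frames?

-0.9

Before: roughly 5.1 units apart; after: 4.2. That's 0.9 units closer together.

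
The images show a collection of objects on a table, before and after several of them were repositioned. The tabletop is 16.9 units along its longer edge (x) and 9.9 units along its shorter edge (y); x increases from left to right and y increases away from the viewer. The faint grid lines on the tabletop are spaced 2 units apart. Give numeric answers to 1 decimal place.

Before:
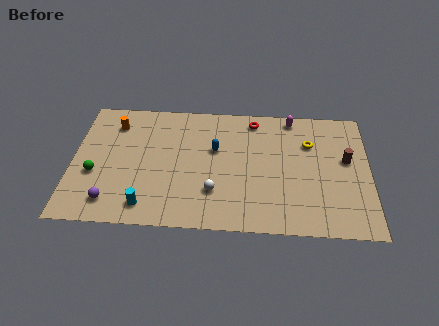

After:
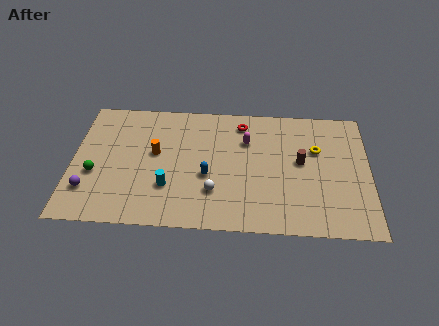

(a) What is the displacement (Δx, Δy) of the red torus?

(-0.7, -0.3)

The red torus started near (10.3, 8.6) and ended near (9.6, 8.3).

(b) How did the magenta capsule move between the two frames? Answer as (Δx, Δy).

(-2.6, -2.0)

The magenta capsule started near (12.5, 8.9) and ended near (9.9, 6.9).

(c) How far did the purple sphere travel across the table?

1.5

The purple sphere moved from about (2.3, 1.7) to (1.0, 2.5), a distance of √(1.3² + 0.8²) ≈ 1.5.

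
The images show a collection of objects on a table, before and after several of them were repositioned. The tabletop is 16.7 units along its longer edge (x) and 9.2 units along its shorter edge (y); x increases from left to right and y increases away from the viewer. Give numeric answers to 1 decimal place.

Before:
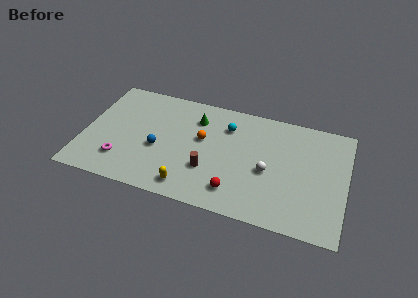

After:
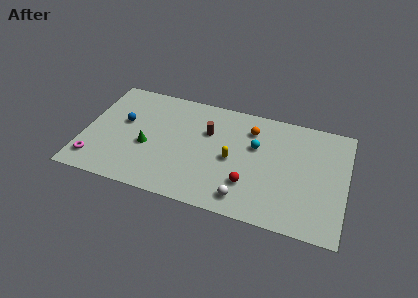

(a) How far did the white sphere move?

2.9

The white sphere was near (11.8, 4.0) before and (10.5, 1.4) after, so it travelled √(1.3² + 2.6²) ≈ 2.9 units.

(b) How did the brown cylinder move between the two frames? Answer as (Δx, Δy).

(-0.3, 3.1)

From the two frames, the brown cylinder sits at roughly (8.1, 3.0) before and (7.8, 6.1) after.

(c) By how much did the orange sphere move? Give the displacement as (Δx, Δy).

(3.0, 1.7)

From the two frames, the orange sphere sits at roughly (7.5, 5.4) before and (10.5, 7.1) after.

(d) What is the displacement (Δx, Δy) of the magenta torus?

(-1.7, -0.5)

The magenta torus started near (2.6, 2.2) and ended near (0.9, 1.7).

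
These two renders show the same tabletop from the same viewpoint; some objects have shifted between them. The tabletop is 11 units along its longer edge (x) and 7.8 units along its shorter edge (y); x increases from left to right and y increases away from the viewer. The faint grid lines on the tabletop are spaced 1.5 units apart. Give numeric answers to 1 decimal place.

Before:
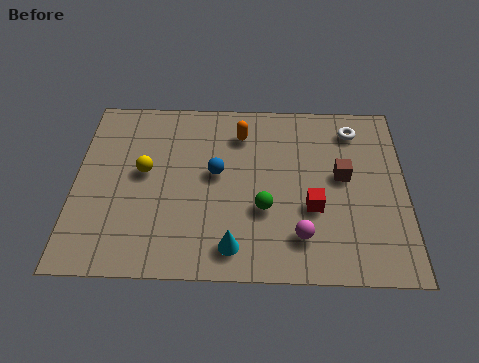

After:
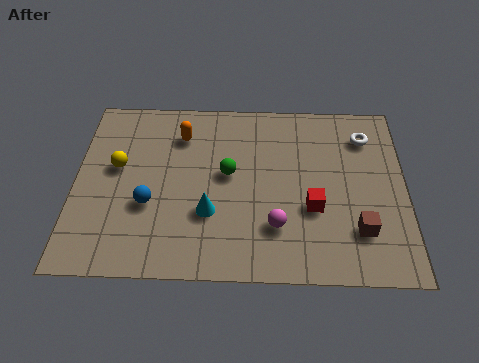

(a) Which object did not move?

the red cube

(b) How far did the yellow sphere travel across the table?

0.9

The yellow sphere moved from about (2.3, 4.3) to (1.4, 4.5), a distance of √(0.9² + 0.2²) ≈ 0.9.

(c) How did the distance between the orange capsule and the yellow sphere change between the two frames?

-1.1

Before: roughly 3.7 units apart; after: 2.6. That's 1.1 units closer together.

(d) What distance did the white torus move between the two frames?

0.5

From (9.3, 6.4) to (9.7, 6.1), the white torus covered √(0.4² + 0.3²) ≈ 0.5 units.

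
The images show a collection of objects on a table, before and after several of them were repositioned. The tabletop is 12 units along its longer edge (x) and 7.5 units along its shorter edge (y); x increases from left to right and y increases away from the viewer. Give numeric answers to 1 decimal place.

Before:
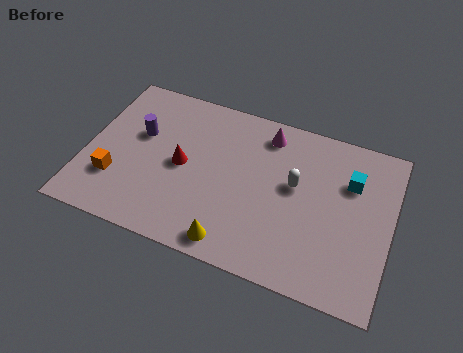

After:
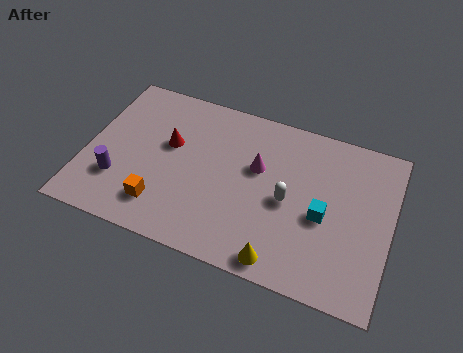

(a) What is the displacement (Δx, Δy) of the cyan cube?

(-0.9, -1.9)

From the two frames, the cyan cube sits at roughly (10.3, 5.2) before and (9.4, 3.3) after.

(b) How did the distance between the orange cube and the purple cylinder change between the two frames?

-0.6

They were about 2.5 units apart before and 1.9 after — 0.6 units closer together.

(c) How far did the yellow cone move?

1.9

From (6.1, 0.9) to (8.0, 0.8), the yellow cone covered √(1.9² + 0.1²) ≈ 1.9 units.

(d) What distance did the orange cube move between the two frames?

2.0

The orange cube was near (1.3, 2.2) before and (3.2, 1.6) after, so it travelled √(1.9² + 0.6²) ≈ 2.0 units.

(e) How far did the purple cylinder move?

2.5

From (2.0, 4.6) to (1.4, 2.2), the purple cylinder covered √(0.6² + 2.4²) ≈ 2.5 units.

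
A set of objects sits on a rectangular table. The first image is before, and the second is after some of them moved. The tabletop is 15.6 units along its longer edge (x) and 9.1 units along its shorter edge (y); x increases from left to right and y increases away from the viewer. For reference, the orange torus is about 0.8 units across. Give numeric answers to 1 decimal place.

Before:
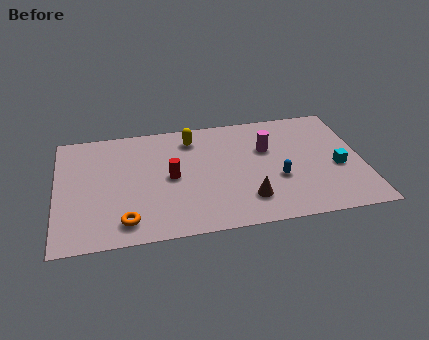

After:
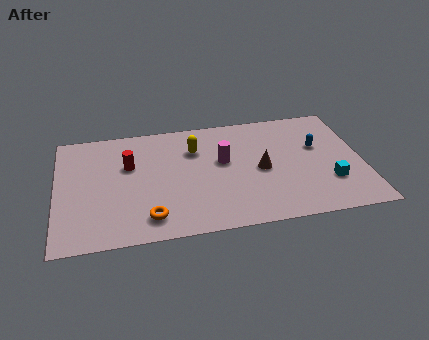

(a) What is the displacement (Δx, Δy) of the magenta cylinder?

(-2.3, -0.6)

The magenta cylinder was at about (10.8, 5.9) and moved to about (8.5, 5.3).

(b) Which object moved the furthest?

the blue capsule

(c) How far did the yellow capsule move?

0.9

The yellow capsule was near (7.0, 7.4) before and (7.1, 6.5) after, so it travelled √(0.1² + 0.9²) ≈ 0.9 units.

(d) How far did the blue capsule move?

3.1

The blue capsule moved from about (11.2, 3.4) to (13.4, 5.6), a distance of √(2.2² + 2.2²) ≈ 3.1.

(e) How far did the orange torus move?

1.2

The orange torus moved from about (3.4, 1.5) to (4.6, 1.6), a distance of √(1.2² + 0.1²) ≈ 1.2.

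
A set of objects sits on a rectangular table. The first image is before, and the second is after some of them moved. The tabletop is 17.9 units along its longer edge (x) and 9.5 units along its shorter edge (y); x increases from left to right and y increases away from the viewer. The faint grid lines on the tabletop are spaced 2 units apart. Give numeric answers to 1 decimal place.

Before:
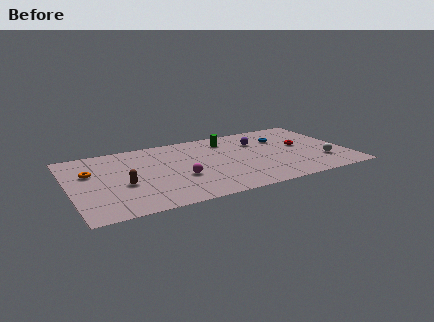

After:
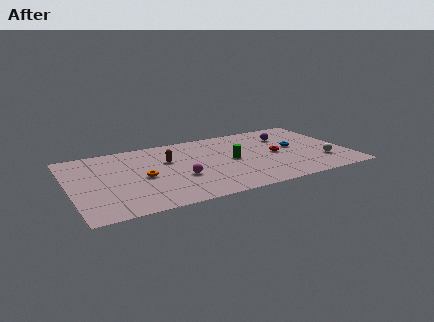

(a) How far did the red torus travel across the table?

1.9

The red torus was near (15.1, 5.2) before and (13.3, 4.6) after, so it travelled √(1.8² + 0.6²) ≈ 1.9 units.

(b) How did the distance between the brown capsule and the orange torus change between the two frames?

-0.5

Before: roughly 3.0 units apart; after: 2.5. That's 0.5 units closer together.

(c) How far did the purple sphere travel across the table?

1.9

From (12.4, 6.7) to (14.3, 6.9), the purple sphere covered √(1.9² + 0.2²) ≈ 1.9 units.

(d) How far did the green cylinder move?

2.9

The green cylinder moved from about (10.5, 7.6) to (10.4, 4.7), a distance of √(0.1² + 2.9²) ≈ 2.9.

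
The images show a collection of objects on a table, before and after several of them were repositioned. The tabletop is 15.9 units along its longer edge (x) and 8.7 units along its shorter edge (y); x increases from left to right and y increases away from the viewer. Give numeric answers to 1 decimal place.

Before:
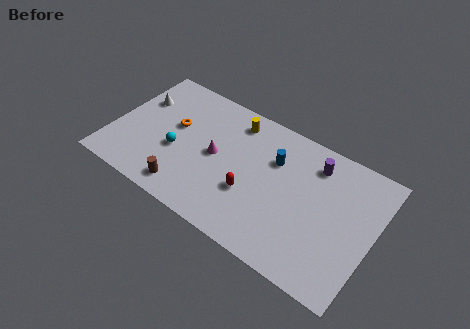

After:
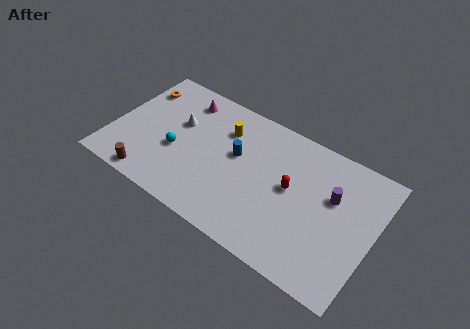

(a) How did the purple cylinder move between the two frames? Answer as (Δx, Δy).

(1.3, -1.5)

The purple cylinder was at about (12.0, 7.0) and moved to about (13.3, 5.5).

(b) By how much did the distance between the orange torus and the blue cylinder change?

+0.5

Before: roughly 6.2 units apart; after: 6.7. That's 0.5 units further apart.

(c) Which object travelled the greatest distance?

the magenta cone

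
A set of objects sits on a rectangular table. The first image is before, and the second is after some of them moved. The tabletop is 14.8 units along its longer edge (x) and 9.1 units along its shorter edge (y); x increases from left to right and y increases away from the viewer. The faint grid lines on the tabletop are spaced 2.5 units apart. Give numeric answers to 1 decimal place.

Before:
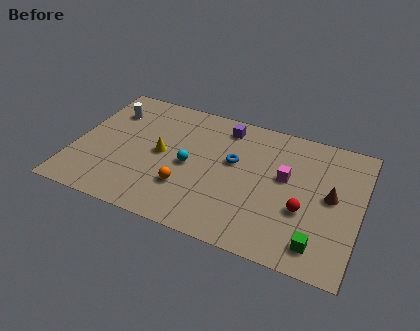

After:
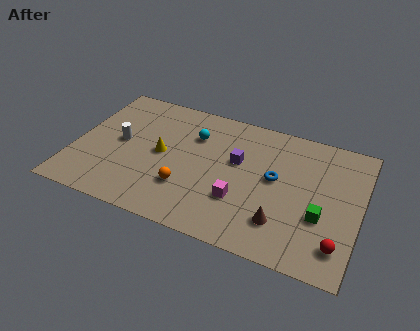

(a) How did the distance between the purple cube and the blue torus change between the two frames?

-0.3

They were about 2.4 units apart before and 2.1 after — 0.3 units closer together.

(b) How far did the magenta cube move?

3.2

The magenta cube was near (10.9, 5.3) before and (8.8, 2.9) after, so it travelled √(2.1² + 2.4²) ≈ 3.2 units.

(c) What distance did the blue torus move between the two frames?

2.2

The blue torus was near (8.2, 5.4) before and (10.4, 5.0) after, so it travelled √(2.2² + 0.4²) ≈ 2.2 units.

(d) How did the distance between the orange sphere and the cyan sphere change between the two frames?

+2.2

The distance was about 1.6 in the first image and 3.8 in the second, so they moved 2.2 units further apart.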